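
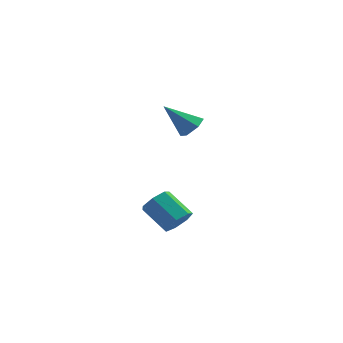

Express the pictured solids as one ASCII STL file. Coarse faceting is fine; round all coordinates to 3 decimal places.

solid 
facet normal 0.704 0.051 -0.708
outer loop
vertex -0.198 2.291 0.382
vertex -0.622 2.966 0.009
vertex -0.013 3.116 0.626
endloop
endfacet
facet normal 0.407 -0.342 0.847
outer loop
vertex -0.198 2.291 0.382
vertex -0.013 3.116 0.626
vertex -2.158 2.854 1.551
endloop
endfacet
facet normal 0.704 0.051 -0.708
outer loop
vertex -0.013 3.116 0.626
vertex -0.622 2.966 0.009
vertex -0.437 3.791 0.253
endloop
endfacet
facet normal 0.259 0.587 0.767
outer loop
vertex -0.013 3.116 0.626
vertex -0.437 3.791 0.253
vertex -2.158 2.854 1.551
endloop
endfacet
facet normal 0.704 0.051 -0.708
outer loop
vertex -0.437 3.791 0.253
vertex -0.622 2.966 0.009
vertex -1.046 3.641 -0.364
endloop
endfacet
facet normal -0.380 0.912 0.154
outer loop
vertex -0.437 3.791 0.253
vertex -1.046 3.641 -0.364
vertex -2.158 2.854 1.551
endloop
endfacet
facet normal 0.705 0.052 -0.707
outer loop
vertex -1.046 3.641 -0.364
vertex -0.622 2.966 0.009
vertex -1.231 2.816 -0.609
endloop
endfacet
facet normal -0.872 0.308 -0.380
outer loop
vertex -1.046 3.641 -0.364
vertex -1.231 2.816 -0.609
vertex -2.158 2.854 1.551
endloop
endfacet
facet normal 0.705 0.051 -0.707
outer loop
vertex -1.231 2.816 -0.609
vertex -0.622 2.966 0.009
vertex -0.807 2.141 -0.235
endloop
endfacet
facet normal -0.724 -0.621 -0.300
outer loop
vertex -1.231 2.816 -0.609
vertex -0.807 2.141 -0.235
vertex -2.158 2.854 1.551
endloop
endfacet
facet normal 0.704 0.051 -0.708
outer loop
vertex -0.807 2.141 -0.235
vertex -0.622 2.966 0.009
vertex -0.198 2.291 0.382
endloop
endfacet
facet normal -0.085 -0.946 0.314
outer loop
vertex -0.807 2.141 -0.235
vertex -0.198 2.291 0.382
vertex -2.158 2.854 1.551
endloop
endfacet
facet normal 0.703 -0.427 -0.569
outer loop
vertex 0.307 -3.727 -3.101
vertex -0.336 -4.244 -3.508
vertex -0.029 -3.412 -3.753
endloop
endfacet
facet normal 0.574 0.813 0.097
outer loop
vertex 0.307 -3.727 -3.101
vertex -0.029 -3.412 -3.753
vertex -1.02 -2.92 -2.025
endloop
endfacet
facet normal 0.574 0.813 0.097
outer loop
vertex -1.02 -2.92 -2.025
vertex -0.029 -3.412 -3.753
vertex -1.356 -2.605 -2.677
endloop
endfacet
facet normal -0.702 0.428 0.569
outer loop
vertex -1.02 -2.92 -2.025
vertex -1.356 -2.605 -2.677
vertex -1.664 -3.436 -2.432
endloop
endfacet
facet normal 0.702 -0.427 -0.570
outer loop
vertex -0.029 -3.412 -3.753
vertex -0.336 -4.244 -3.508
vertex -0.597 -3.723 -4.22
endloop
endfacet
facet normal 0.028 0.816 -0.577
outer loop
vertex -0.029 -3.412 -3.753
vertex -0.597 -3.723 -4.22
vertex -1.356 -2.605 -2.677
endloop
endfacet
facet normal 0.029 0.816 -0.577
outer loop
vertex -1.356 -2.605 -2.677
vertex -0.597 -3.723 -4.22
vertex -1.924 -2.915 -3.144
endloop
endfacet
facet normal -0.702 0.428 0.569
outer loop
vertex -1.356 -2.605 -2.677
vertex -1.924 -2.915 -3.144
vertex -1.664 -3.436 -2.432
endloop
endfacet
facet normal 0.702 -0.427 -0.570
outer loop
vertex -0.597 -3.723 -4.22
vertex -0.336 -4.244 -3.508
vertex -0.968 -4.426 -4.151
endloop
endfacet
facet normal -0.539 0.204 -0.817
outer loop
vertex -0.597 -3.723 -4.22
vertex -0.968 -4.426 -4.151
vertex -1.924 -2.915 -3.144
endloop
endfacet
facet normal -0.538 0.204 -0.818
outer loop
vertex -1.924 -2.915 -3.144
vertex -0.968 -4.426 -4.151
vertex -2.296 -3.619 -3.075
endloop
endfacet
facet normal -0.703 0.427 0.569
outer loop
vertex -1.924 -2.915 -3.144
vertex -2.296 -3.619 -3.075
vertex -1.664 -3.436 -2.432
endloop
endfacet
facet normal 0.702 -0.427 -0.569
outer loop
vertex -0.968 -4.426 -4.151
vertex -0.336 -4.244 -3.508
vertex -0.864 -4.992 -3.598
endloop
endfacet
facet normal -0.700 -0.561 -0.443
outer loop
vertex -0.968 -4.426 -4.151
vertex -0.864 -4.992 -3.598
vertex -2.296 -3.619 -3.075
endloop
endfacet
facet normal -0.700 -0.561 -0.443
outer loop
vertex -2.296 -3.619 -3.075
vertex -0.864 -4.992 -3.598
vertex -2.192 -4.185 -2.522
endloop
endfacet
facet normal -0.703 0.427 0.569
outer loop
vertex -2.296 -3.619 -3.075
vertex -2.192 -4.185 -2.522
vertex -1.664 -3.436 -2.432
endloop
endfacet
facet normal 0.702 -0.427 -0.569
outer loop
vertex -0.864 -4.992 -3.598
vertex -0.336 -4.244 -3.508
vertex -0.362 -4.994 -2.977
endloop
endfacet
facet normal -0.333 -0.904 0.267
outer loop
vertex -0.864 -4.992 -3.598
vertex -0.362 -4.994 -2.977
vertex -2.192 -4.185 -2.522
endloop
endfacet
facet normal -0.333 -0.904 0.267
outer loop
vertex -2.192 -4.185 -2.522
vertex -0.362 -4.994 -2.977
vertex -1.69 -4.187 -1.901
endloop
endfacet
facet normal -0.703 0.427 0.569
outer loop
vertex -2.192 -4.185 -2.522
vertex -1.69 -4.187 -1.901
vertex -1.664 -3.436 -2.432
endloop
endfacet
facet normal 0.702 -0.427 -0.569
outer loop
vertex -0.362 -4.994 -2.977
vertex -0.336 -4.244 -3.508
vertex 0.159 -4.432 -2.756
endloop
endfacet
facet normal 0.283 -0.567 0.774
outer loop
vertex -0.362 -4.994 -2.977
vertex 0.159 -4.432 -2.756
vertex -1.69 -4.187 -1.901
endloop
endfacet
facet normal 0.283 -0.566 0.774
outer loop
vertex -1.69 -4.187 -1.901
vertex 0.159 -4.432 -2.756
vertex -1.168 -3.624 -1.68
endloop
endfacet
facet normal -0.702 0.427 0.570
outer loop
vertex -1.69 -4.187 -1.901
vertex -1.168 -3.624 -1.68
vertex -1.664 -3.436 -2.432
endloop
endfacet
facet normal 0.703 -0.426 -0.569
outer loop
vertex 0.159 -4.432 -2.756
vertex -0.336 -4.244 -3.508
vertex 0.307 -3.727 -3.101
endloop
endfacet
facet normal 0.687 0.198 0.699
outer loop
vertex 0.159 -4.432 -2.756
vertex 0.307 -3.727 -3.101
vertex -1.168 -3.624 -1.68
endloop
endfacet
facet normal 0.687 0.198 0.699
outer loop
vertex -1.168 -3.624 -1.68
vertex 0.307 -3.727 -3.101
vertex -1.02 -2.92 -2.025
endloop
endfacet
facet normal -0.702 0.427 0.570
outer loop
vertex -1.168 -3.624 -1.68
vertex -1.02 -2.92 -2.025
vertex -1.664 -3.436 -2.432
endloop
endfacet

endsolid


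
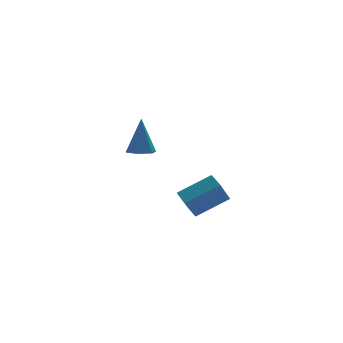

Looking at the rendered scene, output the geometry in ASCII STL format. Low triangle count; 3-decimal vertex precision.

solid 
facet normal -0.444 -0.342 0.828
outer loop
vertex 1.239 -4.425 3.772
vertex 1.123 -3.645 4.032
vertex -0.434 -4.382 2.893
endloop
endfacet
facet normal 0.140 -0.939 -0.313
outer loop
vertex 0.277 -3.835 1.568
vertex 1.239 -4.425 3.772
vertex -0.434 -4.382 2.893
endloop
endfacet
facet normal -0.444 -0.342 0.828
outer loop
vertex -0.434 -4.382 2.893
vertex 1.123 -3.645 4.032
vertex -0.55 -3.602 3.153
endloop
endfacet
facet normal -0.885 0.023 -0.465
outer loop
vertex -0.55 -3.602 3.153
vertex 0.277 -3.835 1.568
vertex -0.434 -4.382 2.893
endloop
endfacet
facet normal 0.885 -0.023 0.465
outer loop
vertex 1.239 -4.425 3.772
vertex 1.834 -3.098 2.707
vertex 1.123 -3.645 4.032
endloop
endfacet
facet normal 0.140 -0.939 -0.313
outer loop
vertex 1.95 -3.878 2.447
vertex 1.239 -4.425 3.772
vertex 0.277 -3.835 1.568
endloop
endfacet
facet normal 0.885 -0.023 0.465
outer loop
vertex 1.95 -3.878 2.447
vertex 1.834 -3.098 2.707
vertex 1.239 -4.425 3.772
endloop
endfacet
facet normal -0.140 0.939 0.313
outer loop
vertex 1.123 -3.645 4.032
vertex 1.834 -3.098 2.707
vertex -0.55 -3.602 3.153
endloop
endfacet
facet normal -0.885 0.023 -0.465
outer loop
vertex 0.161 -3.055 1.828
vertex 0.277 -3.835 1.568
vertex -0.55 -3.602 3.153
endloop
endfacet
facet normal -0.140 0.939 0.313
outer loop
vertex -0.55 -3.602 3.153
vertex 1.834 -3.098 2.707
vertex 0.161 -3.055 1.828
endloop
endfacet
facet normal 0.444 0.342 -0.828
outer loop
vertex 0.161 -3.055 1.828
vertex 1.95 -3.878 2.447
vertex 0.277 -3.835 1.568
endloop
endfacet
facet normal 0.444 0.342 -0.828
outer loop
vertex 1.834 -3.098 2.707
vertex 1.95 -3.878 2.447
vertex 0.161 -3.055 1.828
endloop
endfacet
facet normal -0.111 -0.278 -0.954
outer loop
vertex 0.7 2.803 2.628
vertex -0.065 2.85 2.703
vertex 0.338 3.466 2.477
endloop
endfacet
facet normal 0.868 0.491 0.076
outer loop
vertex 0.7 2.803 2.628
vertex 0.338 3.466 2.477
vertex 0.165 3.43 4.697
endloop
endfacet
facet normal -0.110 -0.278 -0.954
outer loop
vertex 0.338 3.466 2.477
vertex -0.065 2.85 2.703
vertex -0.427 3.512 2.552
endloop
endfacet
facet normal 0.062 0.998 0.021
outer loop
vertex 0.338 3.466 2.477
vertex -0.427 3.512 2.552
vertex 0.165 3.43 4.697
endloop
endfacet
facet normal -0.109 -0.277 -0.955
outer loop
vertex -0.427 3.512 2.552
vertex -0.065 2.85 2.703
vertex -0.83 2.896 2.777
endloop
endfacet
facet normal -0.772 0.591 0.236
outer loop
vertex -0.427 3.512 2.552
vertex -0.83 2.896 2.777
vertex 0.165 3.43 4.697
endloop
endfacet
facet normal -0.109 -0.279 -0.954
outer loop
vertex -0.83 2.896 2.777
vertex -0.065 2.85 2.703
vertex -0.468 2.234 2.929
endloop
endfacet
facet normal -0.801 -0.322 0.505
outer loop
vertex -0.83 2.896 2.777
vertex -0.468 2.234 2.929
vertex 0.165 3.43 4.697
endloop
endfacet
facet normal -0.111 -0.278 -0.954
outer loop
vertex -0.468 2.234 2.929
vertex -0.065 2.85 2.703
vertex 0.297 2.187 2.854
endloop
endfacet
facet normal 0.004 -0.829 0.559
outer loop
vertex -0.468 2.234 2.929
vertex 0.297 2.187 2.854
vertex 0.165 3.43 4.697
endloop
endfacet
facet normal -0.111 -0.278 -0.954
outer loop
vertex 0.297 2.187 2.854
vertex -0.065 2.85 2.703
vertex 0.7 2.803 2.628
endloop
endfacet
facet normal 0.838 -0.422 0.345
outer loop
vertex 0.297 2.187 2.854
vertex 0.7 2.803 2.628
vertex 0.165 3.43 4.697
endloop
endfacet

endsolid


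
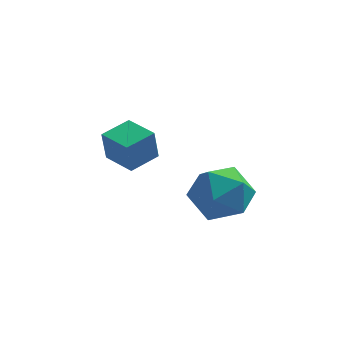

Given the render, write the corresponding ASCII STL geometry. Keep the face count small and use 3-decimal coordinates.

solid 
facet normal -0.663 -0.731 -0.162
outer loop
vertex -0.304 1.785 -0.684
vertex -1.15 2.548 -0.663
vertex -0.199 1.93 -1.769
endloop
endfacet
facet normal 0.743 -0.669 -0.018
outer loop
vertex 0.51 2.712 -1.597
vertex -0.304 1.785 -0.684
vertex -0.199 1.93 -1.769
endloop
endfacet
facet normal -0.663 -0.731 -0.161
outer loop
vertex -0.199 1.93 -1.769
vertex -1.15 2.548 -0.663
vertex -1.046 2.693 -1.749
endloop
endfacet
facet normal 0.095 0.131 -0.987
outer loop
vertex -1.046 2.693 -1.749
vertex 0.51 2.712 -1.597
vertex -0.199 1.93 -1.769
endloop
endfacet
facet normal -0.094 -0.132 0.987
outer loop
vertex -0.304 1.785 -0.684
vertex -0.441 3.33 -0.491
vertex -1.15 2.548 -0.663
endloop
endfacet
facet normal 0.742 -0.670 -0.018
outer loop
vertex 0.406 2.567 -0.511
vertex -0.304 1.785 -0.684
vertex 0.51 2.712 -1.597
endloop
endfacet
facet normal -0.095 -0.132 0.987
outer loop
vertex 0.406 2.567 -0.511
vertex -0.441 3.33 -0.491
vertex -0.304 1.785 -0.684
endloop
endfacet
facet normal -0.743 0.669 0.018
outer loop
vertex -1.15 2.548 -0.663
vertex -0.441 3.33 -0.491
vertex -1.046 2.693 -1.749
endloop
endfacet
facet normal 0.095 0.132 -0.987
outer loop
vertex -0.336 3.475 -1.576
vertex 0.51 2.712 -1.597
vertex -1.046 2.693 -1.749
endloop
endfacet
facet normal -0.742 0.670 0.018
outer loop
vertex -1.046 2.693 -1.749
vertex -0.441 3.33 -0.491
vertex -0.336 3.475 -1.576
endloop
endfacet
facet normal 0.663 0.731 0.161
outer loop
vertex -0.336 3.475 -1.576
vertex 0.406 2.567 -0.511
vertex 0.51 2.712 -1.597
endloop
endfacet
facet normal 0.663 0.731 0.162
outer loop
vertex -0.441 3.33 -0.491
vertex 0.406 2.567 -0.511
vertex -0.336 3.475 -1.576
endloop
endfacet
facet normal 0.243 0.120 0.963
outer loop
vertex 2.914 0.296 -0.274
vertex 2.249 -0.461 -0.012
vertex 3.239 -0.692 -0.233
endloop
endfacet
facet normal 0.793 0.283 0.539
outer loop
vertex 2.914 0.296 -0.274
vertex 3.239 -0.692 -0.233
vertex 3.548 -0.075 -1.012
endloop
endfacet
facet normal 0.586 0.804 0.099
outer loop
vertex 2.914 0.296 -0.274
vertex 3.548 -0.075 -1.012
vertex 2.749 0.539 -1.272
endloop
endfacet
facet normal -0.094 0.964 0.250
outer loop
vertex 2.914 0.296 -0.274
vertex 2.749 0.539 -1.272
vertex 1.946 0.3 -0.654
endloop
endfacet
facet normal -0.306 0.540 0.784
outer loop
vertex 2.914 0.296 -0.274
vertex 1.946 0.3 -0.654
vertex 2.249 -0.461 -0.012
endloop
endfacet
facet normal 0.946 -0.291 0.144
outer loop
vertex 3.548 -0.075 -1.012
vertex 3.239 -0.692 -0.233
vertex 3.274 -1.06 -1.206
endloop
endfacet
facet normal 0.056 -0.556 0.830
outer loop
vertex 3.239 -0.692 -0.233
vertex 2.249 -0.461 -0.012
vertex 2.471 -1.299 -0.588
endloop
endfacet
facet normal -0.832 0.125 0.541
outer loop
vertex 2.249 -0.461 -0.012
vertex 1.946 0.3 -0.654
vertex 1.672 -0.685 -0.848
endloop
endfacet
facet normal -0.490 0.809 -0.324
outer loop
vertex 1.946 0.3 -0.654
vertex 2.749 0.539 -1.272
vertex 1.981 -0.068 -1.627
endloop
endfacet
facet normal 0.610 0.552 -0.569
outer loop
vertex 2.749 0.539 -1.272
vertex 3.548 -0.075 -1.012
vertex 2.971 -0.299 -1.848
endloop
endfacet
facet normal 0.094 -0.964 -0.250
outer loop
vertex 2.306 -1.056 -1.586
vertex 3.274 -1.06 -1.206
vertex 2.471 -1.299 -0.588
endloop
endfacet
facet normal -0.586 -0.804 -0.099
outer loop
vertex 2.306 -1.056 -1.586
vertex 2.471 -1.299 -0.588
vertex 1.672 -0.685 -0.848
endloop
endfacet
facet normal -0.793 -0.283 -0.539
outer loop
vertex 2.306 -1.056 -1.586
vertex 1.672 -0.685 -0.848
vertex 1.981 -0.068 -1.627
endloop
endfacet
facet normal -0.243 -0.120 -0.963
outer loop
vertex 2.306 -1.056 -1.586
vertex 1.981 -0.068 -1.627
vertex 2.971 -0.299 -1.848
endloop
endfacet
facet normal 0.306 -0.540 -0.784
outer loop
vertex 2.306 -1.056 -1.586
vertex 2.971 -0.299 -1.848
vertex 3.274 -1.06 -1.206
endloop
endfacet
facet normal 0.490 -0.809 0.324
outer loop
vertex 2.471 -1.299 -0.588
vertex 3.274 -1.06 -1.206
vertex 3.239 -0.692 -0.233
endloop
endfacet
facet normal -0.610 -0.552 0.569
outer loop
vertex 1.672 -0.685 -0.848
vertex 2.471 -1.299 -0.588
vertex 2.249 -0.461 -0.012
endloop
endfacet
facet normal -0.946 0.291 -0.144
outer loop
vertex 1.981 -0.068 -1.627
vertex 1.672 -0.685 -0.848
vertex 1.946 0.3 -0.654
endloop
endfacet
facet normal -0.056 0.556 -0.830
outer loop
vertex 2.971 -0.299 -1.848
vertex 1.981 -0.068 -1.627
vertex 2.749 0.539 -1.272
endloop
endfacet
facet normal 0.832 -0.125 -0.541
outer loop
vertex 3.274 -1.06 -1.206
vertex 2.971 -0.299 -1.848
vertex 3.548 -0.075 -1.012
endloop
endfacet

endsolid


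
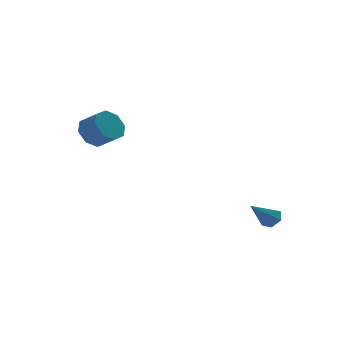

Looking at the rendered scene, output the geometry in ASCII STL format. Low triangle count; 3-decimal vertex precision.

solid 
facet normal 0.720 0.232 -0.655
outer loop
vertex 2.154 -2.747 -0.518
vertex 1.801 -2.656 -0.874
vertex 1.958 -2.279 -0.568
endloop
endfacet
facet normal 0.338 0.239 0.911
outer loop
vertex 2.154 -2.747 -0.518
vertex 1.958 -2.279 -0.568
vertex 0.779 -2.984 0.054
endloop
endfacet
facet normal 0.721 0.231 -0.654
outer loop
vertex 1.958 -2.279 -0.568
vertex 1.801 -2.656 -0.874
vertex 1.605 -2.188 -0.925
endloop
endfacet
facet normal -0.257 0.845 0.470
outer loop
vertex 1.958 -2.279 -0.568
vertex 1.605 -2.188 -0.925
vertex 0.779 -2.984 0.054
endloop
endfacet
facet normal 0.721 0.231 -0.653
outer loop
vertex 1.605 -2.188 -0.925
vertex 1.801 -2.656 -0.874
vertex 1.448 -2.564 -1.231
endloop
endfacet
facet normal -0.807 0.537 -0.245
outer loop
vertex 1.605 -2.188 -0.925
vertex 1.448 -2.564 -1.231
vertex 0.779 -2.984 0.054
endloop
endfacet
facet normal 0.721 0.232 -0.653
outer loop
vertex 1.448 -2.564 -1.231
vertex 1.801 -2.656 -0.874
vertex 1.645 -3.032 -1.18
endloop
endfacet
facet normal -0.764 -0.379 -0.522
outer loop
vertex 1.448 -2.564 -1.231
vertex 1.645 -3.032 -1.18
vertex 0.779 -2.984 0.054
endloop
endfacet
facet normal 0.720 0.233 -0.654
outer loop
vertex 1.645 -3.032 -1.18
vertex 1.801 -2.656 -0.874
vertex 1.998 -3.124 -0.824
endloop
endfacet
facet normal -0.172 -0.982 -0.083
outer loop
vertex 1.645 -3.032 -1.18
vertex 1.998 -3.124 -0.824
vertex 0.779 -2.984 0.054
endloop
endfacet
facet normal 0.720 0.233 -0.654
outer loop
vertex 1.998 -3.124 -0.824
vertex 1.801 -2.656 -0.874
vertex 2.154 -2.747 -0.518
endloop
endfacet
facet normal 0.380 -0.673 0.635
outer loop
vertex 1.998 -3.124 -0.824
vertex 2.154 -2.747 -0.518
vertex 0.779 -2.984 0.054
endloop
endfacet
facet normal -0.469 0.692 -0.550
outer loop
vertex -3.208 3.216 2.963
vertex -3.702 2.646 2.667
vertex -3.719 3.143 3.307
endloop
endfacet
facet normal 0.319 0.713 0.625
outer loop
vertex -3.208 3.216 2.963
vertex -3.719 3.143 3.307
vertex -2.725 2.504 3.529
endloop
endfacet
facet normal 0.318 0.712 0.625
outer loop
vertex -2.725 2.504 3.529
vertex -3.719 3.143 3.307
vertex -3.235 2.43 3.873
endloop
endfacet
facet normal 0.470 -0.691 0.548
outer loop
vertex -2.725 2.504 3.529
vertex -3.235 2.43 3.873
vertex -3.218 1.934 3.233
endloop
endfacet
facet normal -0.470 0.691 -0.549
outer loop
vertex -3.719 3.143 3.307
vertex -3.702 2.646 2.667
vertex -4.219 2.778 3.276
endloop
endfacet
facet normal -0.358 0.419 0.834
outer loop
vertex -3.719 3.143 3.307
vertex -4.219 2.778 3.276
vertex -3.235 2.43 3.873
endloop
endfacet
facet normal -0.357 0.421 0.834
outer loop
vertex -3.235 2.43 3.873
vertex -4.219 2.778 3.276
vertex -3.736 2.066 3.842
endloop
endfacet
facet normal 0.469 -0.692 0.549
outer loop
vertex -3.235 2.43 3.873
vertex -3.736 2.066 3.842
vertex -3.218 1.934 3.233
endloop
endfacet
facet normal -0.469 0.692 -0.548
outer loop
vertex -4.219 2.778 3.276
vertex -3.702 2.646 2.667
vertex -4.417 2.337 2.889
endloop
endfacet
facet normal -0.823 -0.117 0.555
outer loop
vertex -4.219 2.778 3.276
vertex -4.417 2.337 2.889
vertex -3.736 2.066 3.842
endloop
endfacet
facet normal -0.824 -0.120 0.554
outer loop
vertex -3.736 2.066 3.842
vertex -4.417 2.337 2.889
vertex -3.933 1.624 3.454
endloop
endfacet
facet normal 0.469 -0.691 0.549
outer loop
vertex -3.736 2.066 3.842
vertex -3.933 1.624 3.454
vertex -3.218 1.934 3.233
endloop
endfacet
facet normal -0.469 0.691 -0.549
outer loop
vertex -4.417 2.337 2.889
vertex -3.702 2.646 2.667
vertex -4.195 2.076 2.371
endloop
endfacet
facet normal -0.808 -0.588 -0.050
outer loop
vertex -4.417 2.337 2.889
vertex -4.195 2.076 2.371
vertex -3.933 1.624 3.454
endloop
endfacet
facet normal -0.808 -0.588 -0.050
outer loop
vertex -3.933 1.624 3.454
vertex -4.195 2.076 2.371
vertex -3.712 1.364 2.937
endloop
endfacet
facet normal 0.470 -0.692 0.549
outer loop
vertex -3.933 1.624 3.454
vertex -3.712 1.364 2.937
vertex -3.218 1.934 3.233
endloop
endfacet
facet normal -0.470 0.691 -0.548
outer loop
vertex -4.195 2.076 2.371
vertex -3.702 2.646 2.667
vertex -3.685 2.15 2.027
endloop
endfacet
facet normal -0.318 -0.713 -0.625
outer loop
vertex -4.195 2.076 2.371
vertex -3.685 2.15 2.027
vertex -3.712 1.364 2.937
endloop
endfacet
facet normal -0.319 -0.713 -0.625
outer loop
vertex -3.712 1.364 2.937
vertex -3.685 2.15 2.027
vertex -3.201 1.437 2.593
endloop
endfacet
facet normal 0.469 -0.692 0.550
outer loop
vertex -3.712 1.364 2.937
vertex -3.201 1.437 2.593
vertex -3.218 1.934 3.233
endloop
endfacet
facet normal -0.469 0.692 -0.549
outer loop
vertex -3.685 2.15 2.027
vertex -3.702 2.646 2.667
vertex -3.184 2.514 2.058
endloop
endfacet
facet normal 0.357 -0.420 -0.834
outer loop
vertex -3.685 2.15 2.027
vertex -3.184 2.514 2.058
vertex -3.201 1.437 2.593
endloop
endfacet
facet normal 0.358 -0.420 -0.834
outer loop
vertex -3.201 1.437 2.593
vertex -3.184 2.514 2.058
vertex -2.701 1.802 2.624
endloop
endfacet
facet normal 0.470 -0.691 0.549
outer loop
vertex -3.201 1.437 2.593
vertex -2.701 1.802 2.624
vertex -3.218 1.934 3.233
endloop
endfacet
facet normal -0.469 0.691 -0.549
outer loop
vertex -3.184 2.514 2.058
vertex -3.702 2.646 2.667
vertex -2.987 2.956 2.446
endloop
endfacet
facet normal 0.824 0.119 -0.554
outer loop
vertex -3.184 2.514 2.058
vertex -2.987 2.956 2.446
vertex -2.701 1.802 2.624
endloop
endfacet
facet normal 0.823 0.118 -0.556
outer loop
vertex -2.701 1.802 2.624
vertex -2.987 2.956 2.446
vertex -2.503 2.243 3.011
endloop
endfacet
facet normal 0.469 -0.692 0.548
outer loop
vertex -2.701 1.802 2.624
vertex -2.503 2.243 3.011
vertex -3.218 1.934 3.233
endloop
endfacet
facet normal -0.470 0.692 -0.549
outer loop
vertex -2.987 2.956 2.446
vertex -3.702 2.646 2.667
vertex -3.208 3.216 2.963
endloop
endfacet
facet normal 0.808 0.588 0.050
outer loop
vertex -2.987 2.956 2.446
vertex -3.208 3.216 2.963
vertex -2.503 2.243 3.011
endloop
endfacet
facet normal 0.808 0.588 0.050
outer loop
vertex -2.503 2.243 3.011
vertex -3.208 3.216 2.963
vertex -2.725 2.504 3.529
endloop
endfacet
facet normal 0.469 -0.691 0.549
outer loop
vertex -2.503 2.243 3.011
vertex -2.725 2.504 3.529
vertex -3.218 1.934 3.233
endloop
endfacet

endsolid


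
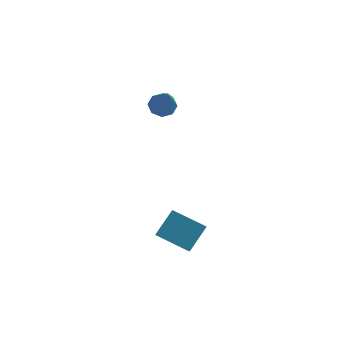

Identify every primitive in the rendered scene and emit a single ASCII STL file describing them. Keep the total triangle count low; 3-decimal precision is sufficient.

solid 
facet normal -0.150 0.555 -0.818
outer loop
vertex -0.255 3.005 2.15
vertex -0.734 2.558 1.934
vertex -0.739 3.128 2.322
endloop
endfacet
facet normal 0.398 0.612 0.684
outer loop
vertex -0.255 3.005 2.15
vertex -0.739 3.128 2.322
vertex -0.406 1.342 3.726
endloop
endfacet
facet normal -0.149 0.556 -0.818
outer loop
vertex -0.739 3.128 2.322
vertex -0.734 2.558 1.934
vertex -1.22 2.918 2.267
endloop
endfacet
facet normal -0.327 0.546 0.772
outer loop
vertex -0.739 3.128 2.322
vertex -1.22 2.918 2.267
vertex -0.406 1.342 3.726
endloop
endfacet
facet normal -0.150 0.555 -0.818
outer loop
vertex -1.22 2.918 2.267
vertex -0.734 2.558 1.934
vertex -1.416 2.496 2.017
endloop
endfacet
facet normal -0.838 0.068 0.541
outer loop
vertex -1.22 2.918 2.267
vertex -1.416 2.496 2.017
vertex -0.406 1.342 3.726
endloop
endfacet
facet normal -0.150 0.556 -0.818
outer loop
vertex -1.416 2.496 2.017
vertex -0.734 2.558 1.934
vertex -1.213 2.111 1.718
endloop
endfacet
facet normal -0.833 -0.539 0.128
outer loop
vertex -1.416 2.496 2.017
vertex -1.213 2.111 1.718
vertex -0.406 1.342 3.726
endloop
endfacet
facet normal -0.149 0.555 -0.819
outer loop
vertex -1.213 2.111 1.718
vertex -0.734 2.558 1.934
vertex -0.729 1.987 1.546
endloop
endfacet
facet normal -0.316 -0.921 -0.226
outer loop
vertex -1.213 2.111 1.718
vertex -0.729 1.987 1.546
vertex -0.406 1.342 3.726
endloop
endfacet
facet normal -0.150 0.555 -0.818
outer loop
vertex -0.729 1.987 1.546
vertex -0.734 2.558 1.934
vertex -0.248 2.198 1.601
endloop
endfacet
facet normal 0.411 -0.856 -0.314
outer loop
vertex -0.729 1.987 1.546
vertex -0.248 2.198 1.601
vertex -0.406 1.342 3.726
endloop
endfacet
facet normal -0.150 0.555 -0.818
outer loop
vertex -0.248 2.198 1.601
vertex -0.734 2.558 1.934
vertex -0.052 2.62 1.851
endloop
endfacet
facet normal 0.922 -0.378 -0.084
outer loop
vertex -0.248 2.198 1.601
vertex -0.052 2.62 1.851
vertex -0.406 1.342 3.726
endloop
endfacet
facet normal -0.150 0.556 -0.818
outer loop
vertex -0.052 2.62 1.851
vertex -0.734 2.558 1.934
vertex -0.255 3.005 2.15
endloop
endfacet
facet normal 0.917 0.228 0.329
outer loop
vertex -0.052 2.62 1.851
vertex -0.255 3.005 2.15
vertex -0.406 1.342 3.726
endloop
endfacet
facet normal -0.468 -0.601 -0.648
outer loop
vertex 0.809 -3.795 -2.955
vertex -0.72 -3.251 -2.355
vertex 0.802 -2.824 -3.85
endloop
endfacet
facet normal 0.883 -0.314 -0.348
outer loop
vertex 1.5 -1.929 -2.885
vertex 0.809 -3.795 -2.955
vertex 0.802 -2.824 -3.85
endloop
endfacet
facet normal -0.468 -0.601 -0.648
outer loop
vertex 0.802 -2.824 -3.85
vertex -0.72 -3.251 -2.355
vertex -0.726 -2.281 -3.25
endloop
endfacet
facet normal -0.005 0.735 -0.678
outer loop
vertex -0.726 -2.281 -3.25
vertex 1.5 -1.929 -2.885
vertex 0.802 -2.824 -3.85
endloop
endfacet
facet normal 0.005 -0.735 0.678
outer loop
vertex 0.809 -3.795 -2.955
vertex -0.022 -2.356 -1.39
vertex -0.72 -3.251 -2.355
endloop
endfacet
facet normal 0.884 -0.314 -0.347
outer loop
vertex 1.506 -2.899 -1.99
vertex 0.809 -3.795 -2.955
vertex 1.5 -1.929 -2.885
endloop
endfacet
facet normal 0.005 -0.735 0.678
outer loop
vertex 1.506 -2.899 -1.99
vertex -0.022 -2.356 -1.39
vertex 0.809 -3.795 -2.955
endloop
endfacet
facet normal -0.883 0.315 0.347
outer loop
vertex -0.72 -3.251 -2.355
vertex -0.022 -2.356 -1.39
vertex -0.726 -2.281 -3.25
endloop
endfacet
facet normal -0.005 0.735 -0.679
outer loop
vertex -0.029 -1.385 -2.285
vertex 1.5 -1.929 -2.885
vertex -0.726 -2.281 -3.25
endloop
endfacet
facet normal -0.884 0.314 0.347
outer loop
vertex -0.726 -2.281 -3.25
vertex -0.022 -2.356 -1.39
vertex -0.029 -1.385 -2.285
endloop
endfacet
facet normal 0.468 0.601 0.648
outer loop
vertex -0.029 -1.385 -2.285
vertex 1.506 -2.899 -1.99
vertex 1.5 -1.929 -2.885
endloop
endfacet
facet normal 0.468 0.601 0.648
outer loop
vertex -0.022 -2.356 -1.39
vertex 1.506 -2.899 -1.99
vertex -0.029 -1.385 -2.285
endloop
endfacet

endsolid


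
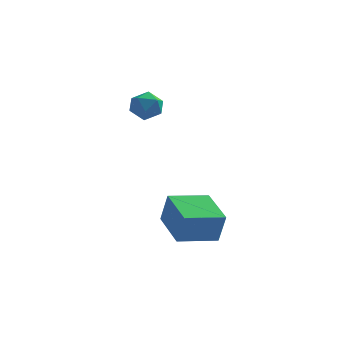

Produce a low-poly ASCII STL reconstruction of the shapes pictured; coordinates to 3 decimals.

solid 
facet normal -0.565 0.792 0.229
outer loop
vertex -0.834 0.444 -1.188
vertex 0.38 1.369 -1.392
vertex -1.132 0.574 -2.375
endloop
endfacet
facet normal -0.789 -0.601 0.132
outer loop
vertex -0.16 -0.789 -2.768
vertex -0.834 0.444 -1.188
vertex -1.132 0.574 -2.375
endloop
endfacet
facet normal -0.565 0.792 0.229
outer loop
vertex -1.132 0.574 -2.375
vertex 0.38 1.369 -1.392
vertex 0.082 1.499 -2.578
endloop
endfacet
facet normal -0.242 0.106 -0.965
outer loop
vertex 0.082 1.499 -2.578
vertex -0.16 -0.789 -2.768
vertex -1.132 0.574 -2.375
endloop
endfacet
facet normal 0.242 -0.105 0.964
outer loop
vertex -0.834 0.444 -1.188
vertex 1.352 0.006 -1.785
vertex 0.38 1.369 -1.392
endloop
endfacet
facet normal -0.789 -0.601 0.132
outer loop
vertex 0.138 -0.919 -1.582
vertex -0.834 0.444 -1.188
vertex -0.16 -0.789 -2.768
endloop
endfacet
facet normal 0.242 -0.106 0.964
outer loop
vertex 0.138 -0.919 -1.582
vertex 1.352 0.006 -1.785
vertex -0.834 0.444 -1.188
endloop
endfacet
facet normal 0.789 0.601 -0.132
outer loop
vertex 0.38 1.369 -1.392
vertex 1.352 0.006 -1.785
vertex 0.082 1.499 -2.578
endloop
endfacet
facet normal -0.243 0.106 -0.964
outer loop
vertex 1.054 0.136 -2.972
vertex -0.16 -0.789 -2.768
vertex 0.082 1.499 -2.578
endloop
endfacet
facet normal 0.789 0.601 -0.132
outer loop
vertex 0.082 1.499 -2.578
vertex 1.352 0.006 -1.785
vertex 1.054 0.136 -2.972
endloop
endfacet
facet normal 0.565 -0.792 -0.229
outer loop
vertex 1.054 0.136 -2.972
vertex 0.138 -0.919 -1.582
vertex -0.16 -0.789 -2.768
endloop
endfacet
facet normal 0.566 -0.792 -0.229
outer loop
vertex 1.352 0.006 -1.785
vertex 0.138 -0.919 -1.582
vertex 1.054 0.136 -2.972
endloop
endfacet
facet normal 0.215 0.831 0.514
outer loop
vertex -2.421 3.297 2.268
vertex -2.253 2.912 2.82
vertex -1.769 3.077 2.351
endloop
endfacet
facet normal 0.335 0.924 -0.182
outer loop
vertex -2.421 3.297 2.268
vertex -1.769 3.077 2.351
vertex -2.063 3.06 1.723
endloop
endfacet
facet normal -0.276 0.802 -0.530
outer loop
vertex -2.421 3.297 2.268
vertex -2.063 3.06 1.723
vertex -2.73 2.884 1.804
endloop
endfacet
facet normal -0.773 0.632 -0.048
outer loop
vertex -2.421 3.297 2.268
vertex -2.73 2.884 1.804
vertex -2.847 2.792 2.482
endloop
endfacet
facet normal -0.471 0.650 0.597
outer loop
vertex -2.421 3.297 2.268
vertex -2.847 2.792 2.482
vertex -2.253 2.912 2.82
endloop
endfacet
facet normal 0.810 0.436 -0.391
outer loop
vertex -2.063 3.06 1.723
vertex -1.769 3.077 2.351
vertex -1.673 2.528 1.938
endloop
endfacet
facet normal 0.616 0.284 0.735
outer loop
vertex -1.769 3.077 2.351
vertex -2.253 2.912 2.82
vertex -1.79 2.436 2.616
endloop
endfacet
facet normal -0.493 -0.010 0.870
outer loop
vertex -2.253 2.912 2.82
vertex -2.847 2.792 2.482
vertex -2.457 2.26 2.697
endloop
endfacet
facet normal -0.984 -0.040 -0.175
outer loop
vertex -2.847 2.792 2.482
vertex -2.73 2.884 1.804
vertex -2.751 2.243 2.069
endloop
endfacet
facet normal -0.178 0.236 -0.955
outer loop
vertex -2.73 2.884 1.804
vertex -2.063 3.06 1.723
vertex -2.267 2.408 1.6
endloop
endfacet
facet normal 0.773 -0.632 0.048
outer loop
vertex -2.099 2.023 2.152
vertex -1.673 2.528 1.938
vertex -1.79 2.436 2.616
endloop
endfacet
facet normal 0.276 -0.802 0.530
outer loop
vertex -2.099 2.023 2.152
vertex -1.79 2.436 2.616
vertex -2.457 2.26 2.697
endloop
endfacet
facet normal -0.335 -0.924 0.182
outer loop
vertex -2.099 2.023 2.152
vertex -2.457 2.26 2.697
vertex -2.751 2.243 2.069
endloop
endfacet
facet normal -0.215 -0.831 -0.514
outer loop
vertex -2.099 2.023 2.152
vertex -2.751 2.243 2.069
vertex -2.267 2.408 1.6
endloop
endfacet
facet normal 0.471 -0.650 -0.597
outer loop
vertex -2.099 2.023 2.152
vertex -2.267 2.408 1.6
vertex -1.673 2.528 1.938
endloop
endfacet
facet normal 0.984 0.040 0.175
outer loop
vertex -1.79 2.436 2.616
vertex -1.673 2.528 1.938
vertex -1.769 3.077 2.351
endloop
endfacet
facet normal 0.178 -0.236 0.955
outer loop
vertex -2.457 2.26 2.697
vertex -1.79 2.436 2.616
vertex -2.253 2.912 2.82
endloop
endfacet
facet normal -0.810 -0.436 0.391
outer loop
vertex -2.751 2.243 2.069
vertex -2.457 2.26 2.697
vertex -2.847 2.792 2.482
endloop
endfacet
facet normal -0.616 -0.284 -0.735
outer loop
vertex -2.267 2.408 1.6
vertex -2.751 2.243 2.069
vertex -2.73 2.884 1.804
endloop
endfacet
facet normal 0.493 0.010 -0.870
outer loop
vertex -1.673 2.528 1.938
vertex -2.267 2.408 1.6
vertex -2.063 3.06 1.723
endloop
endfacet

endsolid


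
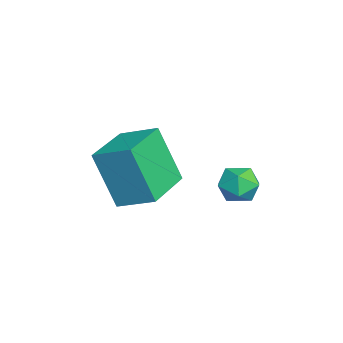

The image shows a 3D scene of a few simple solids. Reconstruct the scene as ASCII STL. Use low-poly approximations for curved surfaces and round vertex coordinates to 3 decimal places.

solid 
facet normal -0.804 -0.537 0.256
outer loop
vertex 1.886 3.803 0.033
vertex 2.224 3.169 -0.236
vertex 2.321 3.373 0.497
endloop
endfacet
facet normal -0.720 0.020 0.694
outer loop
vertex 1.886 3.803 0.033
vertex 2.321 3.373 0.497
vertex 2.37 4.139 0.526
endloop
endfacet
facet normal -0.731 0.614 0.299
outer loop
vertex 1.886 3.803 0.033
vertex 2.37 4.139 0.526
vertex 2.303 4.408 -0.19
endloop
endfacet
facet normal -0.820 0.424 -0.384
outer loop
vertex 1.886 3.803 0.033
vertex 2.303 4.408 -0.19
vertex 2.213 3.808 -0.661
endloop
endfacet
facet normal -0.866 -0.288 -0.410
outer loop
vertex 1.886 3.803 0.033
vertex 2.213 3.808 -0.661
vertex 2.224 3.169 -0.236
endloop
endfacet
facet normal -0.077 -0.033 0.997
outer loop
vertex 2.37 4.139 0.526
vertex 2.321 3.373 0.497
vertex 3.007 3.712 0.561
endloop
endfacet
facet normal -0.212 -0.934 0.288
outer loop
vertex 2.321 3.373 0.497
vertex 2.224 3.169 -0.236
vertex 2.917 3.112 0.09
endloop
endfacet
facet normal -0.312 -0.530 -0.789
outer loop
vertex 2.224 3.169 -0.236
vertex 2.213 3.808 -0.661
vertex 2.85 3.381 -0.626
endloop
endfacet
facet normal -0.238 0.622 -0.746
outer loop
vertex 2.213 3.808 -0.661
vertex 2.303 4.408 -0.19
vertex 2.899 4.147 -0.597
endloop
endfacet
facet normal -0.092 0.929 0.358
outer loop
vertex 2.303 4.408 -0.19
vertex 2.37 4.139 0.526
vertex 2.996 4.351 0.136
endloop
endfacet
facet normal 0.820 -0.424 0.384
outer loop
vertex 3.334 3.717 -0.133
vertex 3.007 3.712 0.561
vertex 2.917 3.112 0.09
endloop
endfacet
facet normal 0.731 -0.614 -0.299
outer loop
vertex 3.334 3.717 -0.133
vertex 2.917 3.112 0.09
vertex 2.85 3.381 -0.626
endloop
endfacet
facet normal 0.720 -0.020 -0.694
outer loop
vertex 3.334 3.717 -0.133
vertex 2.85 3.381 -0.626
vertex 2.899 4.147 -0.597
endloop
endfacet
facet normal 0.804 0.537 -0.256
outer loop
vertex 3.334 3.717 -0.133
vertex 2.899 4.147 -0.597
vertex 2.996 4.351 0.136
endloop
endfacet
facet normal 0.866 0.288 0.410
outer loop
vertex 3.334 3.717 -0.133
vertex 2.996 4.351 0.136
vertex 3.007 3.712 0.561
endloop
endfacet
facet normal 0.238 -0.622 0.746
outer loop
vertex 2.917 3.112 0.09
vertex 3.007 3.712 0.561
vertex 2.321 3.373 0.497
endloop
endfacet
facet normal 0.092 -0.929 -0.358
outer loop
vertex 2.85 3.381 -0.626
vertex 2.917 3.112 0.09
vertex 2.224 3.169 -0.236
endloop
endfacet
facet normal 0.077 0.033 -0.997
outer loop
vertex 2.899 4.147 -0.597
vertex 2.85 3.381 -0.626
vertex 2.213 3.808 -0.661
endloop
endfacet
facet normal 0.212 0.934 -0.288
outer loop
vertex 2.996 4.351 0.136
vertex 2.899 4.147 -0.597
vertex 2.303 4.408 -0.19
endloop
endfacet
facet normal 0.312 0.530 0.789
outer loop
vertex 3.007 3.712 0.561
vertex 2.996 4.351 0.136
vertex 2.37 4.139 0.526
endloop
endfacet
facet normal -0.896 0.442 -0.030
outer loop
vertex 1.067 0.189 1.381
vertex 1.619 1.345 1.92
vertex 1.493 0.917 -0.618
endloop
endfacet
facet normal -0.397 -0.832 -0.388
outer loop
vertex 3.241 0.055 -0.56
vertex 1.067 0.189 1.381
vertex 1.493 0.917 -0.618
endloop
endfacet
facet normal -0.896 0.442 -0.030
outer loop
vertex 1.493 0.917 -0.618
vertex 1.619 1.345 1.92
vertex 2.045 2.073 -0.08
endloop
endfacet
facet normal 0.196 0.335 -0.922
outer loop
vertex 2.045 2.073 -0.08
vertex 3.241 0.055 -0.56
vertex 1.493 0.917 -0.618
endloop
endfacet
facet normal -0.196 -0.336 0.921
outer loop
vertex 1.067 0.189 1.381
vertex 3.367 0.483 1.978
vertex 1.619 1.345 1.92
endloop
endfacet
facet normal -0.397 -0.832 -0.387
outer loop
vertex 2.815 -0.673 1.44
vertex 1.067 0.189 1.381
vertex 3.241 0.055 -0.56
endloop
endfacet
facet normal -0.196 -0.335 0.921
outer loop
vertex 2.815 -0.673 1.44
vertex 3.367 0.483 1.978
vertex 1.067 0.189 1.381
endloop
endfacet
facet normal 0.397 0.832 0.387
outer loop
vertex 1.619 1.345 1.92
vertex 3.367 0.483 1.978
vertex 2.045 2.073 -0.08
endloop
endfacet
facet normal 0.197 0.336 -0.921
outer loop
vertex 3.793 1.211 -0.021
vertex 3.241 0.055 -0.56
vertex 2.045 2.073 -0.08
endloop
endfacet
facet normal 0.397 0.832 0.388
outer loop
vertex 2.045 2.073 -0.08
vertex 3.367 0.483 1.978
vertex 3.793 1.211 -0.021
endloop
endfacet
facet normal 0.896 -0.442 0.030
outer loop
vertex 3.793 1.211 -0.021
vertex 2.815 -0.673 1.44
vertex 3.241 0.055 -0.56
endloop
endfacet
facet normal 0.896 -0.442 0.030
outer loop
vertex 3.367 0.483 1.978
vertex 2.815 -0.673 1.44
vertex 3.793 1.211 -0.021
endloop
endfacet

endsolid


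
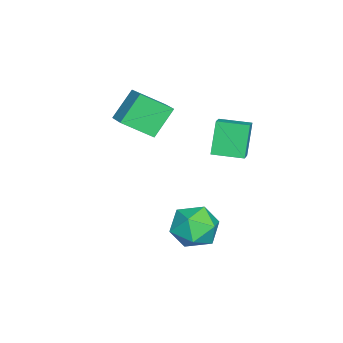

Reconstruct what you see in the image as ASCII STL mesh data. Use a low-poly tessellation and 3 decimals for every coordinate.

solid 
facet normal -0.831 0.388 0.399
outer loop
vertex 2.506 0.129 -1.658
vertex 2.042 -1.023 -1.504
vertex 2.724 -0.496 -0.597
endloop
endfacet
facet normal -0.268 0.805 0.529
outer loop
vertex 2.506 0.129 -1.658
vertex 2.724 -0.496 -0.597
vertex 3.642 0.162 -1.134
endloop
endfacet
facet normal 0.016 0.995 -0.098
outer loop
vertex 2.506 0.129 -1.658
vertex 3.642 0.162 -1.134
vertex 3.528 0.042 -2.375
endloop
endfacet
facet normal -0.373 0.695 -0.615
outer loop
vertex 2.506 0.129 -1.658
vertex 3.528 0.042 -2.375
vertex 2.54 -0.69 -2.603
endloop
endfacet
facet normal -0.896 0.319 -0.309
outer loop
vertex 2.506 0.129 -1.658
vertex 2.54 -0.69 -2.603
vertex 2.042 -1.023 -1.504
endloop
endfacet
facet normal 0.217 0.417 0.882
outer loop
vertex 3.642 0.162 -1.134
vertex 2.724 -0.496 -0.597
vertex 3.88 -0.97 -0.657
endloop
endfacet
facet normal -0.695 -0.257 0.672
outer loop
vertex 2.724 -0.496 -0.597
vertex 2.042 -1.023 -1.504
vertex 2.892 -1.702 -0.885
endloop
endfacet
facet normal -0.800 -0.368 -0.474
outer loop
vertex 2.042 -1.023 -1.504
vertex 2.54 -0.69 -2.603
vertex 2.778 -1.822 -2.126
endloop
endfacet
facet normal 0.047 0.238 -0.970
outer loop
vertex 2.54 -0.69 -2.603
vertex 3.528 0.042 -2.375
vertex 3.696 -1.164 -2.663
endloop
endfacet
facet normal 0.676 0.725 -0.132
outer loop
vertex 3.528 0.042 -2.375
vertex 3.642 0.162 -1.134
vertex 4.378 -0.637 -1.756
endloop
endfacet
facet normal 0.373 -0.695 0.615
outer loop
vertex 3.914 -1.789 -1.602
vertex 3.88 -0.97 -0.657
vertex 2.892 -1.702 -0.885
endloop
endfacet
facet normal -0.016 -0.995 0.098
outer loop
vertex 3.914 -1.789 -1.602
vertex 2.892 -1.702 -0.885
vertex 2.778 -1.822 -2.126
endloop
endfacet
facet normal 0.268 -0.805 -0.529
outer loop
vertex 3.914 -1.789 -1.602
vertex 2.778 -1.822 -2.126
vertex 3.696 -1.164 -2.663
endloop
endfacet
facet normal 0.831 -0.388 -0.399
outer loop
vertex 3.914 -1.789 -1.602
vertex 3.696 -1.164 -2.663
vertex 4.378 -0.637 -1.756
endloop
endfacet
facet normal 0.896 -0.319 0.309
outer loop
vertex 3.914 -1.789 -1.602
vertex 4.378 -0.637 -1.756
vertex 3.88 -0.97 -0.657
endloop
endfacet
facet normal -0.047 -0.238 0.970
outer loop
vertex 2.892 -1.702 -0.885
vertex 3.88 -0.97 -0.657
vertex 2.724 -0.496 -0.597
endloop
endfacet
facet normal -0.676 -0.725 0.132
outer loop
vertex 2.778 -1.822 -2.126
vertex 2.892 -1.702 -0.885
vertex 2.042 -1.023 -1.504
endloop
endfacet
facet normal -0.217 -0.417 -0.882
outer loop
vertex 3.696 -1.164 -2.663
vertex 2.778 -1.822 -2.126
vertex 2.54 -0.69 -2.603
endloop
endfacet
facet normal 0.695 0.257 -0.672
outer loop
vertex 4.378 -0.637 -1.756
vertex 3.696 -1.164 -2.663
vertex 3.528 0.042 -2.375
endloop
endfacet
facet normal 0.800 0.368 0.474
outer loop
vertex 3.88 -0.97 -0.657
vertex 4.378 -0.637 -1.756
vertex 3.642 0.162 -1.134
endloop
endfacet
facet normal -0.888 -0.076 -0.454
outer loop
vertex 0.481 -0.361 3.685
vertex 0.4 1.124 3.595
vertex 1.303 -0.414 2.085
endloop
endfacet
facet normal 0.054 -0.997 0.061
outer loop
vertex 2.36 -0.324 2.625
vertex 0.481 -0.361 3.685
vertex 1.303 -0.414 2.085
endloop
endfacet
facet normal -0.888 -0.075 -0.454
outer loop
vertex 1.303 -0.414 2.085
vertex 0.4 1.124 3.595
vertex 1.223 1.071 1.995
endloop
endfacet
facet normal 0.457 -0.029 -0.889
outer loop
vertex 1.223 1.071 1.995
vertex 2.36 -0.324 2.625
vertex 1.303 -0.414 2.085
endloop
endfacet
facet normal -0.457 0.029 0.889
outer loop
vertex 0.481 -0.361 3.685
vertex 1.457 1.214 4.135
vertex 0.4 1.124 3.595
endloop
endfacet
facet normal 0.054 -0.997 0.061
outer loop
vertex 1.537 -0.271 4.225
vertex 0.481 -0.361 3.685
vertex 2.36 -0.324 2.625
endloop
endfacet
facet normal -0.457 0.029 0.889
outer loop
vertex 1.537 -0.271 4.225
vertex 1.457 1.214 4.135
vertex 0.481 -0.361 3.685
endloop
endfacet
facet normal -0.054 0.997 -0.061
outer loop
vertex 0.4 1.124 3.595
vertex 1.457 1.214 4.135
vertex 1.223 1.071 1.995
endloop
endfacet
facet normal 0.457 -0.029 -0.889
outer loop
vertex 2.279 1.161 2.535
vertex 2.36 -0.324 2.625
vertex 1.223 1.071 1.995
endloop
endfacet
facet normal -0.054 0.997 -0.061
outer loop
vertex 1.223 1.071 1.995
vertex 1.457 1.214 4.135
vertex 2.279 1.161 2.535
endloop
endfacet
facet normal 0.888 0.076 0.454
outer loop
vertex 2.279 1.161 2.535
vertex 1.537 -0.271 4.225
vertex 2.36 -0.324 2.625
endloop
endfacet
facet normal 0.888 0.075 0.454
outer loop
vertex 1.457 1.214 4.135
vertex 1.537 -0.271 4.225
vertex 2.279 1.161 2.535
endloop
endfacet
facet normal -0.802 -0.480 -0.355
outer loop
vertex 0.299 -5.251 2.909
vertex -0.69 -4.585 4.244
vertex -0.11 -3.812 1.889
endloop
endfacet
facet normal 0.552 -0.372 -0.746
outer loop
vertex 0.99 -3.155 2.376
vertex 0.299 -5.251 2.909
vertex -0.11 -3.812 1.889
endloop
endfacet
facet normal -0.802 -0.480 -0.355
outer loop
vertex -0.11 -3.812 1.889
vertex -0.69 -4.585 4.244
vertex -1.099 -3.147 3.225
endloop
endfacet
facet normal -0.226 0.795 -0.563
outer loop
vertex -1.099 -3.147 3.225
vertex 0.99 -3.155 2.376
vertex -0.11 -3.812 1.889
endloop
endfacet
facet normal 0.225 -0.795 0.563
outer loop
vertex 0.299 -5.251 2.909
vertex 0.41 -3.928 4.731
vertex -0.69 -4.585 4.244
endloop
endfacet
facet normal 0.552 -0.372 -0.746
outer loop
vertex 1.399 -4.593 3.395
vertex 0.299 -5.251 2.909
vertex 0.99 -3.155 2.376
endloop
endfacet
facet normal 0.227 -0.795 0.563
outer loop
vertex 1.399 -4.593 3.395
vertex 0.41 -3.928 4.731
vertex 0.299 -5.251 2.909
endloop
endfacet
facet normal -0.552 0.372 0.746
outer loop
vertex -0.69 -4.585 4.244
vertex 0.41 -3.928 4.731
vertex -1.099 -3.147 3.225
endloop
endfacet
facet normal -0.226 0.794 -0.564
outer loop
vertex 0.001 -2.489 3.711
vertex 0.99 -3.155 2.376
vertex -1.099 -3.147 3.225
endloop
endfacet
facet normal -0.552 0.372 0.746
outer loop
vertex -1.099 -3.147 3.225
vertex 0.41 -3.928 4.731
vertex 0.001 -2.489 3.711
endloop
endfacet
facet normal 0.802 0.480 0.355
outer loop
vertex 0.001 -2.489 3.711
vertex 1.399 -4.593 3.395
vertex 0.99 -3.155 2.376
endloop
endfacet
facet normal 0.802 0.480 0.355
outer loop
vertex 0.41 -3.928 4.731
vertex 1.399 -4.593 3.395
vertex 0.001 -2.489 3.711
endloop
endfacet

endsolid


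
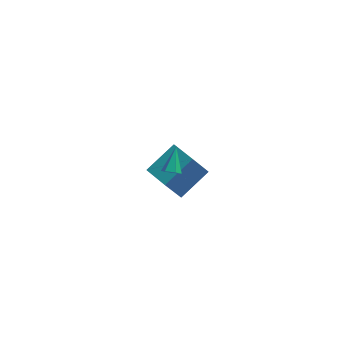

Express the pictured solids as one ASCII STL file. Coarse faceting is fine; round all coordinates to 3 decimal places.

solid 
facet normal -0.598 0.793 -0.118
outer loop
vertex -0.003 3.047 -3.344
vertex 1.39 4.254 -2.298
vertex 0.826 3.441 -4.904
endloop
endfacet
facet normal -0.657 -0.570 -0.493
outer loop
vertex 1.85 2.086 -4.702
vertex -0.003 3.047 -3.344
vertex 0.826 3.441 -4.904
endloop
endfacet
facet normal -0.598 0.792 -0.118
outer loop
vertex 0.826 3.441 -4.904
vertex 1.39 4.254 -2.298
vertex 2.22 4.649 -3.858
endloop
endfacet
facet normal 0.458 0.218 -0.862
outer loop
vertex 2.22 4.649 -3.858
vertex 1.85 2.086 -4.702
vertex 0.826 3.441 -4.904
endloop
endfacet
facet normal -0.458 -0.218 0.862
outer loop
vertex -0.003 3.047 -3.344
vertex 2.414 2.899 -2.096
vertex 1.39 4.254 -2.298
endloop
endfacet
facet normal -0.657 -0.569 -0.494
outer loop
vertex 1.02 1.691 -3.142
vertex -0.003 3.047 -3.344
vertex 1.85 2.086 -4.702
endloop
endfacet
facet normal -0.458 -0.217 0.862
outer loop
vertex 1.02 1.691 -3.142
vertex 2.414 2.899 -2.096
vertex -0.003 3.047 -3.344
endloop
endfacet
facet normal 0.657 0.570 0.494
outer loop
vertex 1.39 4.254 -2.298
vertex 2.414 2.899 -2.096
vertex 2.22 4.649 -3.858
endloop
endfacet
facet normal 0.459 0.218 -0.862
outer loop
vertex 3.243 3.293 -3.656
vertex 1.85 2.086 -4.702
vertex 2.22 4.649 -3.858
endloop
endfacet
facet normal 0.658 0.570 0.493
outer loop
vertex 2.22 4.649 -3.858
vertex 2.414 2.899 -2.096
vertex 3.243 3.293 -3.656
endloop
endfacet
facet normal 0.598 -0.793 0.118
outer loop
vertex 3.243 3.293 -3.656
vertex 1.02 1.691 -3.142
vertex 1.85 2.086 -4.702
endloop
endfacet
facet normal 0.598 -0.793 0.118
outer loop
vertex 2.414 2.899 -2.096
vertex 1.02 1.691 -3.142
vertex 3.243 3.293 -3.656
endloop
endfacet
facet normal -0.138 -0.763 -0.632
outer loop
vertex 1.714 -2.766 3.03
vertex 1.511 -2.447 2.689
vertex 2.013 -2.536 2.687
endloop
endfacet
facet normal 0.804 -0.221 0.552
outer loop
vertex 1.714 -2.766 3.03
vertex 2.013 -2.536 2.687
vertex 1.709 -1.333 3.611
endloop
endfacet
facet normal -0.138 -0.762 -0.633
outer loop
vertex 2.013 -2.536 2.687
vertex 1.511 -2.447 2.689
vertex 1.809 -2.216 2.346
endloop
endfacet
facet normal 0.907 0.375 -0.190
outer loop
vertex 2.013 -2.536 2.687
vertex 1.809 -2.216 2.346
vertex 1.709 -1.333 3.611
endloop
endfacet
facet normal -0.135 -0.763 -0.632
outer loop
vertex 1.809 -2.216 2.346
vertex 1.511 -2.447 2.689
vertex 1.307 -2.128 2.347
endloop
endfacet
facet normal 0.142 0.817 -0.559
outer loop
vertex 1.809 -2.216 2.346
vertex 1.307 -2.128 2.347
vertex 1.709 -1.333 3.611
endloop
endfacet
facet normal -0.136 -0.764 -0.631
outer loop
vertex 1.307 -2.128 2.347
vertex 1.511 -2.447 2.689
vertex 1.008 -2.358 2.69
endloop
endfacet
facet normal -0.725 0.663 -0.187
outer loop
vertex 1.307 -2.128 2.347
vertex 1.008 -2.358 2.69
vertex 1.709 -1.333 3.611
endloop
endfacet
facet normal -0.136 -0.763 -0.632
outer loop
vertex 1.008 -2.358 2.69
vertex 1.511 -2.447 2.689
vertex 1.212 -2.678 3.032
endloop
endfacet
facet normal -0.828 0.067 0.556
outer loop
vertex 1.008 -2.358 2.69
vertex 1.212 -2.678 3.032
vertex 1.709 -1.333 3.611
endloop
endfacet
facet normal -0.136 -0.763 -0.632
outer loop
vertex 1.212 -2.678 3.032
vertex 1.511 -2.447 2.689
vertex 1.714 -2.766 3.03
endloop
endfacet
facet normal -0.062 -0.375 0.925
outer loop
vertex 1.212 -2.678 3.032
vertex 1.714 -2.766 3.03
vertex 1.709 -1.333 3.611
endloop
endfacet

endsolid


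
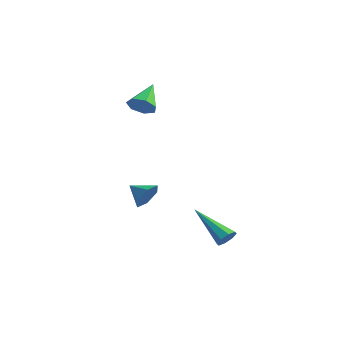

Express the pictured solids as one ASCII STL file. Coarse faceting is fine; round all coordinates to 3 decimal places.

solid 
facet normal 0.862 0.286 -0.418
outer loop
vertex 0.213 -0.479 -2.351
vertex -0.162 -0.221 -2.947
vertex -0.029 0.231 -2.364
endloop
endfacet
facet normal -0.126 -0.025 0.992
outer loop
vertex 0.213 -0.479 -2.351
vertex -0.029 0.231 -2.364
vertex -1.058 -0.519 -2.513
endloop
endfacet
facet normal 0.862 0.286 -0.418
outer loop
vertex -0.029 0.231 -2.364
vertex -0.162 -0.221 -2.947
vertex -0.404 0.489 -2.96
endloop
endfacet
facet normal -0.528 0.606 0.595
outer loop
vertex -0.029 0.231 -2.364
vertex -0.404 0.489 -2.96
vertex -1.058 -0.519 -2.513
endloop
endfacet
facet normal 0.862 0.286 -0.418
outer loop
vertex -0.404 0.489 -2.96
vertex -0.162 -0.221 -2.947
vertex -0.537 0.037 -3.544
endloop
endfacet
facet normal -0.860 0.480 -0.176
outer loop
vertex -0.404 0.489 -2.96
vertex -0.537 0.037 -3.544
vertex -1.058 -0.519 -2.513
endloop
endfacet
facet normal 0.862 0.286 -0.418
outer loop
vertex -0.537 0.037 -3.544
vertex -0.162 -0.221 -2.947
vertex -0.295 -0.673 -3.531
endloop
endfacet
facet normal -0.788 -0.279 -0.549
outer loop
vertex -0.537 0.037 -3.544
vertex -0.295 -0.673 -3.531
vertex -1.058 -0.519 -2.513
endloop
endfacet
facet normal 0.862 0.287 -0.418
outer loop
vertex -0.295 -0.673 -3.531
vertex -0.162 -0.221 -2.947
vertex 0.08 -0.931 -2.935
endloop
endfacet
facet normal -0.386 -0.910 -0.151
outer loop
vertex -0.295 -0.673 -3.531
vertex 0.08 -0.931 -2.935
vertex -1.058 -0.519 -2.513
endloop
endfacet
facet normal 0.862 0.287 -0.418
outer loop
vertex 0.08 -0.931 -2.935
vertex -0.162 -0.221 -2.947
vertex 0.213 -0.479 -2.351
endloop
endfacet
facet normal -0.054 -0.784 0.619
outer loop
vertex 0.08 -0.931 -2.935
vertex 0.213 -0.479 -2.351
vertex -1.058 -0.519 -2.513
endloop
endfacet
facet normal 0.398 -0.712 -0.579
outer loop
vertex -1.644 0.835 2.123
vertex -2.143 0.965 1.62
vertex -1.493 1.266 1.697
endloop
endfacet
facet normal 0.668 0.391 0.633
outer loop
vertex -1.644 0.835 2.123
vertex -1.493 1.266 1.697
vertex -2.777 2.095 2.54
endloop
endfacet
facet normal 0.398 -0.712 -0.578
outer loop
vertex -1.493 1.266 1.697
vertex -2.143 0.965 1.62
vertex -1.831 1.47 1.213
endloop
endfacet
facet normal 0.534 0.845 -0.017
outer loop
vertex -1.493 1.266 1.697
vertex -1.831 1.47 1.213
vertex -2.777 2.095 2.54
endloop
endfacet
facet normal 0.398 -0.712 -0.578
outer loop
vertex -1.831 1.47 1.213
vertex -2.143 0.965 1.62
vertex -2.404 1.294 1.035
endloop
endfacet
facet normal -0.114 0.865 -0.489
outer loop
vertex -1.831 1.47 1.213
vertex -2.404 1.294 1.035
vertex -2.777 2.095 2.54
endloop
endfacet
facet normal 0.400 -0.711 -0.578
outer loop
vertex -2.404 1.294 1.035
vertex -2.143 0.965 1.62
vertex -2.779 0.869 1.298
endloop
endfacet
facet normal -0.793 0.435 -0.428
outer loop
vertex -2.404 1.294 1.035
vertex -2.779 0.869 1.298
vertex -2.777 2.095 2.54
endloop
endfacet
facet normal 0.400 -0.712 -0.578
outer loop
vertex -2.779 0.869 1.298
vertex -2.143 0.965 1.62
vertex -2.676 0.517 1.803
endloop
endfacet
facet normal -0.986 -0.118 0.119
outer loop
vertex -2.779 0.869 1.298
vertex -2.676 0.517 1.803
vertex -2.777 2.095 2.54
endloop
endfacet
facet normal 0.399 -0.711 -0.579
outer loop
vertex -2.676 0.517 1.803
vertex -2.143 0.965 1.62
vertex -2.171 0.501 2.17
endloop
endfacet
facet normal -0.551 -0.382 0.742
outer loop
vertex -2.676 0.517 1.803
vertex -2.171 0.501 2.17
vertex -2.777 2.095 2.54
endloop
endfacet
facet normal 0.399 -0.711 -0.579
outer loop
vertex -2.171 0.501 2.17
vertex -2.143 0.965 1.62
vertex -1.644 0.835 2.123
endloop
endfacet
facet normal 0.185 -0.155 0.970
outer loop
vertex -2.171 0.501 2.17
vertex -1.644 0.835 2.123
vertex -2.777 2.095 2.54
endloop
endfacet
facet normal 0.821 0.150 -0.551
outer loop
vertex 4.352 0.96 -3.807
vertex 4.117 0.712 -4.225
vertex 4.142 1.222 -4.049
endloop
endfacet
facet normal 0.070 0.706 0.704
outer loop
vertex 4.352 0.96 -3.807
vertex 4.142 1.222 -4.049
vertex 2.343 0.388 -3.035
endloop
endfacet
facet normal 0.820 0.150 -0.552
outer loop
vertex 4.142 1.222 -4.049
vertex 4.117 0.712 -4.225
vertex 3.917 1.184 -4.394
endloop
endfacet
facet normal -0.356 0.925 0.130
outer loop
vertex 4.142 1.222 -4.049
vertex 3.917 1.184 -4.394
vertex 2.343 0.388 -3.035
endloop
endfacet
facet normal 0.821 0.151 -0.550
outer loop
vertex 3.917 1.184 -4.394
vertex 4.117 0.712 -4.225
vertex 3.81 0.87 -4.64
endloop
endfacet
facet normal -0.680 0.582 -0.447
outer loop
vertex 3.917 1.184 -4.394
vertex 3.81 0.87 -4.64
vertex 2.343 0.388 -3.035
endloop
endfacet
facet normal 0.821 0.149 -0.551
outer loop
vertex 3.81 0.87 -4.64
vertex 4.117 0.712 -4.225
vertex 3.882 0.463 -4.643
endloop
endfacet
facet normal -0.714 -0.121 -0.689
outer loop
vertex 3.81 0.87 -4.64
vertex 3.882 0.463 -4.643
vertex 2.343 0.388 -3.035
endloop
endfacet
facet normal 0.821 0.150 -0.551
outer loop
vertex 3.882 0.463 -4.643
vertex 4.117 0.712 -4.225
vertex 4.092 0.202 -4.401
endloop
endfacet
facet normal -0.438 -0.775 -0.456
outer loop
vertex 3.882 0.463 -4.643
vertex 4.092 0.202 -4.401
vertex 2.343 0.388 -3.035
endloop
endfacet
facet normal 0.822 0.149 -0.550
outer loop
vertex 4.092 0.202 -4.401
vertex 4.117 0.712 -4.225
vertex 4.316 0.239 -4.056
endloop
endfacet
facet normal -0.015 -0.993 0.116
outer loop
vertex 4.092 0.202 -4.401
vertex 4.316 0.239 -4.056
vertex 2.343 0.388 -3.035
endloop
endfacet
facet normal 0.821 0.149 -0.551
outer loop
vertex 4.316 0.239 -4.056
vertex 4.117 0.712 -4.225
vertex 4.424 0.553 -3.81
endloop
endfacet
facet normal 0.310 -0.650 0.694
outer loop
vertex 4.316 0.239 -4.056
vertex 4.424 0.553 -3.81
vertex 2.343 0.388 -3.035
endloop
endfacet
facet normal 0.821 0.149 -0.550
outer loop
vertex 4.424 0.553 -3.81
vertex 4.117 0.712 -4.225
vertex 4.352 0.96 -3.807
endloop
endfacet
facet normal 0.345 0.054 0.937
outer loop
vertex 4.424 0.553 -3.81
vertex 4.352 0.96 -3.807
vertex 2.343 0.388 -3.035
endloop
endfacet

endsolid


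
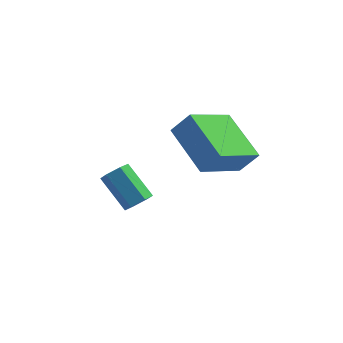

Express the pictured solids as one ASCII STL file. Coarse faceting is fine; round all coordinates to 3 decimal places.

solid 
facet normal 0.624 -0.430 -0.652
outer loop
vertex 1.368 1.178 -0.79
vertex 1.11 1.442 -1.211
vertex 1.545 1.683 -0.954
endloop
endfacet
facet normal 0.714 -0.023 0.700
outer loop
vertex 1.368 1.178 -0.79
vertex 1.545 1.683 -0.954
vertex 0.387 1.854 0.233
endloop
endfacet
facet normal 0.714 -0.024 0.700
outer loop
vertex 0.387 1.854 0.233
vertex 1.545 1.683 -0.954
vertex 0.565 2.359 0.069
endloop
endfacet
facet normal -0.625 0.432 0.651
outer loop
vertex 0.387 1.854 0.233
vertex 0.565 2.359 0.069
vertex 0.13 2.118 -0.189
endloop
endfacet
facet normal 0.624 -0.432 -0.651
outer loop
vertex 1.545 1.683 -0.954
vertex 1.11 1.442 -1.211
vertex 1.288 1.947 -1.375
endloop
endfacet
facet normal 0.632 0.769 0.097
outer loop
vertex 1.545 1.683 -0.954
vertex 1.288 1.947 -1.375
vertex 0.565 2.359 0.069
endloop
endfacet
facet normal 0.631 0.770 0.096
outer loop
vertex 0.565 2.359 0.069
vertex 1.288 1.947 -1.375
vertex 0.307 2.623 -0.353
endloop
endfacet
facet normal -0.625 0.431 0.651
outer loop
vertex 0.565 2.359 0.069
vertex 0.307 2.623 -0.353
vertex 0.13 2.118 -0.189
endloop
endfacet
facet normal 0.625 -0.432 -0.651
outer loop
vertex 1.288 1.947 -1.375
vertex 1.11 1.442 -1.211
vertex 0.853 1.706 -1.633
endloop
endfacet
facet normal -0.082 0.793 -0.603
outer loop
vertex 1.288 1.947 -1.375
vertex 0.853 1.706 -1.633
vertex 0.307 2.623 -0.353
endloop
endfacet
facet normal -0.083 0.793 -0.603
outer loop
vertex 0.307 2.623 -0.353
vertex 0.853 1.706 -1.633
vertex -0.128 2.382 -0.61
endloop
endfacet
facet normal -0.624 0.430 0.652
outer loop
vertex 0.307 2.623 -0.353
vertex -0.128 2.382 -0.61
vertex 0.13 2.118 -0.189
endloop
endfacet
facet normal 0.625 -0.432 -0.651
outer loop
vertex 0.853 1.706 -1.633
vertex 1.11 1.442 -1.211
vertex 0.675 1.201 -1.469
endloop
endfacet
facet normal -0.714 0.024 -0.700
outer loop
vertex 0.853 1.706 -1.633
vertex 0.675 1.201 -1.469
vertex -0.128 2.382 -0.61
endloop
endfacet
facet normal -0.714 0.023 -0.700
outer loop
vertex -0.128 2.382 -0.61
vertex 0.675 1.201 -1.469
vertex -0.305 1.877 -0.446
endloop
endfacet
facet normal -0.624 0.430 0.652
outer loop
vertex -0.128 2.382 -0.61
vertex -0.305 1.877 -0.446
vertex 0.13 2.118 -0.189
endloop
endfacet
facet normal 0.625 -0.431 -0.651
outer loop
vertex 0.675 1.201 -1.469
vertex 1.11 1.442 -1.211
vertex 0.933 0.937 -1.047
endloop
endfacet
facet normal -0.631 -0.770 -0.096
outer loop
vertex 0.675 1.201 -1.469
vertex 0.933 0.937 -1.047
vertex -0.305 1.877 -0.446
endloop
endfacet
facet normal -0.631 -0.769 -0.097
outer loop
vertex -0.305 1.877 -0.446
vertex 0.933 0.937 -1.047
vertex -0.048 1.613 -0.025
endloop
endfacet
facet normal -0.624 0.432 0.651
outer loop
vertex -0.305 1.877 -0.446
vertex -0.048 1.613 -0.025
vertex 0.13 2.118 -0.189
endloop
endfacet
facet normal 0.624 -0.430 -0.652
outer loop
vertex 0.933 0.937 -1.047
vertex 1.11 1.442 -1.211
vertex 1.368 1.178 -0.79
endloop
endfacet
facet normal 0.083 -0.793 0.604
outer loop
vertex 0.933 0.937 -1.047
vertex 1.368 1.178 -0.79
vertex -0.048 1.613 -0.025
endloop
endfacet
facet normal 0.082 -0.794 0.603
outer loop
vertex -0.048 1.613 -0.025
vertex 1.368 1.178 -0.79
vertex 0.387 1.854 0.233
endloop
endfacet
facet normal -0.625 0.432 0.651
outer loop
vertex -0.048 1.613 -0.025
vertex 0.387 1.854 0.233
vertex 0.13 2.118 -0.189
endloop
endfacet
facet normal -0.523 -0.731 0.439
outer loop
vertex 4.17 -0.576 3.033
vertex 2.956 0.821 3.915
vertex 3.538 -0.612 2.22
endloop
endfacet
facet normal 0.592 -0.681 -0.430
outer loop
vertex 4.604 0.879 1.325
vertex 4.17 -0.576 3.033
vertex 3.538 -0.612 2.22
endloop
endfacet
facet normal -0.523 -0.731 0.439
outer loop
vertex 3.538 -0.612 2.22
vertex 2.956 0.821 3.915
vertex 2.324 0.785 3.102
endloop
endfacet
facet normal -0.613 -0.035 -0.789
outer loop
vertex 2.324 0.785 3.102
vertex 4.604 0.879 1.325
vertex 3.538 -0.612 2.22
endloop
endfacet
facet normal 0.613 0.035 0.789
outer loop
vertex 4.17 -0.576 3.033
vertex 4.022 2.312 3.02
vertex 2.956 0.821 3.915
endloop
endfacet
facet normal 0.592 -0.681 -0.430
outer loop
vertex 5.236 0.915 2.138
vertex 4.17 -0.576 3.033
vertex 4.604 0.879 1.325
endloop
endfacet
facet normal 0.613 0.035 0.789
outer loop
vertex 5.236 0.915 2.138
vertex 4.022 2.312 3.02
vertex 4.17 -0.576 3.033
endloop
endfacet
facet normal -0.592 0.681 0.430
outer loop
vertex 2.956 0.821 3.915
vertex 4.022 2.312 3.02
vertex 2.324 0.785 3.102
endloop
endfacet
facet normal -0.613 -0.035 -0.789
outer loop
vertex 3.39 2.276 2.207
vertex 4.604 0.879 1.325
vertex 2.324 0.785 3.102
endloop
endfacet
facet normal -0.592 0.681 0.430
outer loop
vertex 2.324 0.785 3.102
vertex 4.022 2.312 3.02
vertex 3.39 2.276 2.207
endloop
endfacet
facet normal 0.523 0.731 -0.439
outer loop
vertex 3.39 2.276 2.207
vertex 5.236 0.915 2.138
vertex 4.604 0.879 1.325
endloop
endfacet
facet normal 0.523 0.731 -0.439
outer loop
vertex 4.022 2.312 3.02
vertex 5.236 0.915 2.138
vertex 3.39 2.276 2.207
endloop
endfacet

endsolid


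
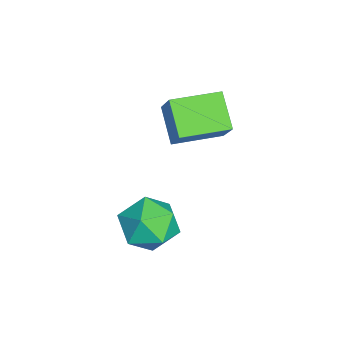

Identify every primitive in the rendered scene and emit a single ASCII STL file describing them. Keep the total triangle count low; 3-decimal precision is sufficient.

solid 
facet normal -0.474 0.478 0.740
outer loop
vertex 0.4 -2.75 -3.691
vertex 0.798 -3.48 -2.964
vertex 1.367 -2.562 -3.193
endloop
endfacet
facet normal -0.293 0.931 0.218
outer loop
vertex 0.4 -2.75 -3.691
vertex 1.367 -2.562 -3.193
vertex 1.249 -2.347 -4.27
endloop
endfacet
facet normal -0.597 0.703 -0.386
outer loop
vertex 0.4 -2.75 -3.691
vertex 1.249 -2.347 -4.27
vertex 0.607 -3.132 -4.706
endloop
endfacet
facet normal -0.965 0.110 -0.238
outer loop
vertex 0.4 -2.75 -3.691
vertex 0.607 -3.132 -4.706
vertex 0.328 -3.832 -3.899
endloop
endfacet
facet normal -0.889 -0.029 0.458
outer loop
vertex 0.4 -2.75 -3.691
vertex 0.328 -3.832 -3.899
vertex 0.798 -3.48 -2.964
endloop
endfacet
facet normal 0.415 0.900 0.134
outer loop
vertex 1.249 -2.347 -4.27
vertex 1.367 -2.562 -3.193
vertex 2.172 -2.828 -3.901
endloop
endfacet
facet normal 0.123 0.167 0.978
outer loop
vertex 1.367 -2.562 -3.193
vertex 0.798 -3.48 -2.964
vertex 1.893 -3.528 -3.094
endloop
endfacet
facet normal -0.549 -0.653 0.522
outer loop
vertex 0.798 -3.48 -2.964
vertex 0.328 -3.832 -3.899
vertex 1.251 -4.313 -3.53
endloop
endfacet
facet normal -0.672 -0.428 -0.604
outer loop
vertex 0.328 -3.832 -3.899
vertex 0.607 -3.132 -4.706
vertex 1.133 -4.098 -4.607
endloop
endfacet
facet normal -0.077 0.531 -0.844
outer loop
vertex 0.607 -3.132 -4.706
vertex 1.249 -2.347 -4.27
vertex 1.702 -3.18 -4.836
endloop
endfacet
facet normal 0.965 -0.110 0.238
outer loop
vertex 2.1 -3.91 -4.109
vertex 2.172 -2.828 -3.901
vertex 1.893 -3.528 -3.094
endloop
endfacet
facet normal 0.597 -0.703 0.386
outer loop
vertex 2.1 -3.91 -4.109
vertex 1.893 -3.528 -3.094
vertex 1.251 -4.313 -3.53
endloop
endfacet
facet normal 0.293 -0.931 -0.218
outer loop
vertex 2.1 -3.91 -4.109
vertex 1.251 -4.313 -3.53
vertex 1.133 -4.098 -4.607
endloop
endfacet
facet normal 0.474 -0.478 -0.740
outer loop
vertex 2.1 -3.91 -4.109
vertex 1.133 -4.098 -4.607
vertex 1.702 -3.18 -4.836
endloop
endfacet
facet normal 0.889 0.029 -0.458
outer loop
vertex 2.1 -3.91 -4.109
vertex 1.702 -3.18 -4.836
vertex 2.172 -2.828 -3.901
endloop
endfacet
facet normal 0.672 0.428 0.604
outer loop
vertex 1.893 -3.528 -3.094
vertex 2.172 -2.828 -3.901
vertex 1.367 -2.562 -3.193
endloop
endfacet
facet normal 0.077 -0.531 0.844
outer loop
vertex 1.251 -4.313 -3.53
vertex 1.893 -3.528 -3.094
vertex 0.798 -3.48 -2.964
endloop
endfacet
facet normal -0.415 -0.900 -0.134
outer loop
vertex 1.133 -4.098 -4.607
vertex 1.251 -4.313 -3.53
vertex 0.328 -3.832 -3.899
endloop
endfacet
facet normal -0.123 -0.167 -0.978
outer loop
vertex 1.702 -3.18 -4.836
vertex 1.133 -4.098 -4.607
vertex 0.607 -3.132 -4.706
endloop
endfacet
facet normal 0.549 0.653 -0.522
outer loop
vertex 2.172 -2.828 -3.901
vertex 1.702 -3.18 -4.836
vertex 1.249 -2.347 -4.27
endloop
endfacet
facet normal -0.737 -0.270 0.620
outer loop
vertex -0.879 -2.847 0.417
vertex -1.483 -1.226 0.404
vertex -1.707 -3.164 -0.705
endloop
endfacet
facet normal 0.348 -0.937 0.008
outer loop
vertex -0.637 -2.774 -1.604
vertex -0.879 -2.847 0.417
vertex -1.707 -3.164 -0.705
endloop
endfacet
facet normal -0.738 -0.269 0.619
outer loop
vertex -1.707 -3.164 -0.705
vertex -1.483 -1.226 0.404
vertex -2.31 -1.543 -0.719
endloop
endfacet
facet normal -0.579 -0.222 -0.785
outer loop
vertex -2.31 -1.543 -0.719
vertex -0.637 -2.774 -1.604
vertex -1.707 -3.164 -0.705
endloop
endfacet
facet normal 0.579 0.222 0.785
outer loop
vertex -0.879 -2.847 0.417
vertex -0.413 -0.836 -0.495
vertex -1.483 -1.226 0.404
endloop
endfacet
facet normal 0.349 -0.937 0.008
outer loop
vertex 0.19 -2.457 -0.481
vertex -0.879 -2.847 0.417
vertex -0.637 -2.774 -1.604
endloop
endfacet
facet normal 0.578 0.222 0.785
outer loop
vertex 0.19 -2.457 -0.481
vertex -0.413 -0.836 -0.495
vertex -0.879 -2.847 0.417
endloop
endfacet
facet normal -0.348 0.937 -0.008
outer loop
vertex -1.483 -1.226 0.404
vertex -0.413 -0.836 -0.495
vertex -2.31 -1.543 -0.719
endloop
endfacet
facet normal -0.578 -0.222 -0.785
outer loop
vertex -1.241 -1.153 -1.617
vertex -0.637 -2.774 -1.604
vertex -2.31 -1.543 -0.719
endloop
endfacet
facet normal -0.348 0.937 -0.008
outer loop
vertex -2.31 -1.543 -0.719
vertex -0.413 -0.836 -0.495
vertex -1.241 -1.153 -1.617
endloop
endfacet
facet normal 0.737 0.270 -0.619
outer loop
vertex -1.241 -1.153 -1.617
vertex 0.19 -2.457 -0.481
vertex -0.637 -2.774 -1.604
endloop
endfacet
facet normal 0.737 0.269 -0.620
outer loop
vertex -0.413 -0.836 -0.495
vertex 0.19 -2.457 -0.481
vertex -1.241 -1.153 -1.617
endloop
endfacet

endsolid


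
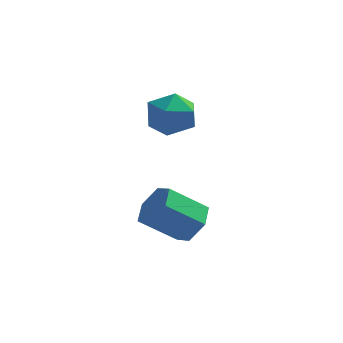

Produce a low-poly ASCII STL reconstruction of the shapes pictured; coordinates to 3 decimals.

solid 
facet normal -0.852 0.480 0.211
outer loop
vertex -1.175 1.401 1.731
vertex -1.147 0.982 2.797
vertex -0.641 1.983 2.562
endloop
endfacet
facet normal -0.475 0.834 -0.279
outer loop
vertex -1.175 1.401 1.731
vertex -0.641 1.983 2.562
vertex -0.167 1.905 1.521
endloop
endfacet
facet normal -0.374 0.400 -0.837
outer loop
vertex -1.175 1.401 1.731
vertex -0.167 1.905 1.521
vertex -0.379 0.855 1.114
endloop
endfacet
facet normal -0.688 -0.223 -0.691
outer loop
vertex -1.175 1.401 1.731
vertex -0.379 0.855 1.114
vertex -0.985 0.284 1.902
endloop
endfacet
facet normal -0.984 -0.174 -0.042
outer loop
vertex -1.175 1.401 1.731
vertex -0.985 0.284 1.902
vertex -1.147 0.982 2.797
endloop
endfacet
facet normal 0.164 0.986 0.001
outer loop
vertex -0.167 1.905 1.521
vertex -0.641 1.983 2.562
vertex 0.485 1.796 2.458
endloop
endfacet
facet normal -0.445 0.412 0.795
outer loop
vertex -0.641 1.983 2.562
vertex -1.147 0.982 2.797
vertex -0.121 1.225 3.246
endloop
endfacet
facet normal -0.660 -0.646 0.384
outer loop
vertex -1.147 0.982 2.797
vertex -0.985 0.284 1.902
vertex -0.333 0.175 2.839
endloop
endfacet
facet normal -0.182 -0.725 -0.665
outer loop
vertex -0.985 0.284 1.902
vertex -0.379 0.855 1.114
vertex 0.141 0.097 1.798
endloop
endfacet
facet normal 0.327 0.283 -0.901
outer loop
vertex -0.379 0.855 1.114
vertex -0.167 1.905 1.521
vertex 0.647 1.098 1.563
endloop
endfacet
facet normal 0.688 0.223 0.691
outer loop
vertex 0.675 0.679 2.629
vertex 0.485 1.796 2.458
vertex -0.121 1.225 3.246
endloop
endfacet
facet normal 0.374 -0.400 0.837
outer loop
vertex 0.675 0.679 2.629
vertex -0.121 1.225 3.246
vertex -0.333 0.175 2.839
endloop
endfacet
facet normal 0.475 -0.834 0.279
outer loop
vertex 0.675 0.679 2.629
vertex -0.333 0.175 2.839
vertex 0.141 0.097 1.798
endloop
endfacet
facet normal 0.852 -0.480 -0.211
outer loop
vertex 0.675 0.679 2.629
vertex 0.141 0.097 1.798
vertex 0.647 1.098 1.563
endloop
endfacet
facet normal 0.984 0.174 0.042
outer loop
vertex 0.675 0.679 2.629
vertex 0.647 1.098 1.563
vertex 0.485 1.796 2.458
endloop
endfacet
facet normal 0.182 0.725 0.665
outer loop
vertex -0.121 1.225 3.246
vertex 0.485 1.796 2.458
vertex -0.641 1.983 2.562
endloop
endfacet
facet normal -0.327 -0.283 0.901
outer loop
vertex -0.333 0.175 2.839
vertex -0.121 1.225 3.246
vertex -1.147 0.982 2.797
endloop
endfacet
facet normal -0.164 -0.986 -0.001
outer loop
vertex 0.141 0.097 1.798
vertex -0.333 0.175 2.839
vertex -0.985 0.284 1.902
endloop
endfacet
facet normal 0.445 -0.412 -0.795
outer loop
vertex 0.647 1.098 1.563
vertex 0.141 0.097 1.798
vertex -0.379 0.855 1.114
endloop
endfacet
facet normal 0.660 0.646 -0.384
outer loop
vertex 0.485 1.796 2.458
vertex 0.647 1.098 1.563
vertex -0.167 1.905 1.521
endloop
endfacet
facet normal 0.760 0.223 -0.611
outer loop
vertex 1.8 -2.668 -0.432
vertex 1.262 -2.928 -1.196
vertex 1.246 -2.01 -0.881
endloop
endfacet
facet normal 0.312 0.700 0.642
outer loop
vertex 1.8 -2.668 -0.432
vertex 1.246 -2.01 -0.881
vertex 0.417 -3.072 0.68
endloop
endfacet
facet normal 0.310 0.701 0.642
outer loop
vertex 0.417 -3.072 0.68
vertex 1.246 -2.01 -0.881
vertex -0.137 -2.415 0.23
endloop
endfacet
facet normal -0.760 -0.222 0.611
outer loop
vertex 0.417 -3.072 0.68
vertex -0.137 -2.415 0.23
vertex -0.122 -3.332 -0.084
endloop
endfacet
facet normal 0.760 0.223 -0.611
outer loop
vertex 1.246 -2.01 -0.881
vertex 1.262 -2.928 -1.196
vertex 0.708 -2.27 -1.645
endloop
endfacet
facet normal -0.339 0.937 -0.080
outer loop
vertex 1.246 -2.01 -0.881
vertex 0.708 -2.27 -1.645
vertex -0.137 -2.415 0.23
endloop
endfacet
facet normal -0.339 0.937 -0.080
outer loop
vertex -0.137 -2.415 0.23
vertex 0.708 -2.27 -1.645
vertex -0.675 -2.675 -0.534
endloop
endfacet
facet normal -0.760 -0.222 0.611
outer loop
vertex -0.137 -2.415 0.23
vertex -0.675 -2.675 -0.534
vertex -0.122 -3.332 -0.084
endloop
endfacet
facet normal 0.759 0.222 -0.611
outer loop
vertex 0.708 -2.27 -1.645
vertex 1.262 -2.928 -1.196
vertex 0.723 -3.188 -1.96
endloop
endfacet
facet normal -0.650 0.237 -0.722
outer loop
vertex 0.708 -2.27 -1.645
vertex 0.723 -3.188 -1.96
vertex -0.675 -2.675 -0.534
endloop
endfacet
facet normal -0.650 0.237 -0.722
outer loop
vertex -0.675 -2.675 -0.534
vertex 0.723 -3.188 -1.96
vertex -0.66 -3.592 -0.848
endloop
endfacet
facet normal -0.760 -0.222 0.611
outer loop
vertex -0.675 -2.675 -0.534
vertex -0.66 -3.592 -0.848
vertex -0.122 -3.332 -0.084
endloop
endfacet
facet normal 0.760 0.222 -0.611
outer loop
vertex 0.723 -3.188 -1.96
vertex 1.262 -2.928 -1.196
vertex 1.277 -3.845 -1.51
endloop
endfacet
facet normal -0.311 -0.701 -0.641
outer loop
vertex 0.723 -3.188 -1.96
vertex 1.277 -3.845 -1.51
vertex -0.66 -3.592 -0.848
endloop
endfacet
facet normal -0.311 -0.700 -0.642
outer loop
vertex -0.66 -3.592 -0.848
vertex 1.277 -3.845 -1.51
vertex -0.106 -4.25 -0.399
endloop
endfacet
facet normal -0.760 -0.223 0.611
outer loop
vertex -0.66 -3.592 -0.848
vertex -0.106 -4.25 -0.399
vertex -0.122 -3.332 -0.084
endloop
endfacet
facet normal 0.760 0.222 -0.611
outer loop
vertex 1.277 -3.845 -1.51
vertex 1.262 -2.928 -1.196
vertex 1.815 -3.585 -0.746
endloop
endfacet
facet normal 0.339 -0.937 0.080
outer loop
vertex 1.277 -3.845 -1.51
vertex 1.815 -3.585 -0.746
vertex -0.106 -4.25 -0.399
endloop
endfacet
facet normal 0.339 -0.937 0.080
outer loop
vertex -0.106 -4.25 -0.399
vertex 1.815 -3.585 -0.746
vertex 0.432 -3.99 0.365
endloop
endfacet
facet normal -0.760 -0.223 0.611
outer loop
vertex -0.106 -4.25 -0.399
vertex 0.432 -3.99 0.365
vertex -0.122 -3.332 -0.084
endloop
endfacet
facet normal 0.760 0.222 -0.611
outer loop
vertex 1.815 -3.585 -0.746
vertex 1.262 -2.928 -1.196
vertex 1.8 -2.668 -0.432
endloop
endfacet
facet normal 0.650 -0.237 0.722
outer loop
vertex 1.815 -3.585 -0.746
vertex 1.8 -2.668 -0.432
vertex 0.432 -3.99 0.365
endloop
endfacet
facet normal 0.650 -0.237 0.722
outer loop
vertex 0.432 -3.99 0.365
vertex 1.8 -2.668 -0.432
vertex 0.417 -3.072 0.68
endloop
endfacet
facet normal -0.759 -0.222 0.611
outer loop
vertex 0.432 -3.99 0.365
vertex 0.417 -3.072 0.68
vertex -0.122 -3.332 -0.084
endloop
endfacet

endsolid
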